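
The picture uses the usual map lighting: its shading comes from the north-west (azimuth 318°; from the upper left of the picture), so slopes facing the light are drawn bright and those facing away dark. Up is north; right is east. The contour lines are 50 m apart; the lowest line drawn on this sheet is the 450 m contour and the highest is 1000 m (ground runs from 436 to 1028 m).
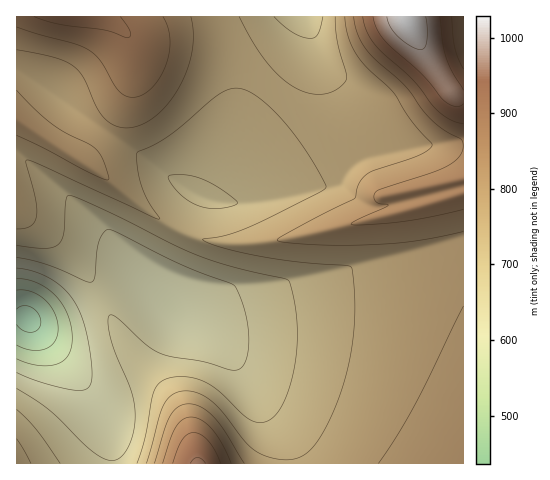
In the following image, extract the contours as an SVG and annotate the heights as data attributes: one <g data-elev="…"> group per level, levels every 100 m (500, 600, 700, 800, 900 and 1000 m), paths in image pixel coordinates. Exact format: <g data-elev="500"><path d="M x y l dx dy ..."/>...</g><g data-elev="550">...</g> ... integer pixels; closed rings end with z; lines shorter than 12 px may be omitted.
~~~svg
<g data-elev="500"><path d="M17 290l14 1 14 8 10 14 3 15-3 13-4 5-5 3-14 1-15-5"/></g><g data-elev="600"><path d="M17 268l16 3 16 7 13 9 11 12 7 14 6 17 5 27 1 20-1 7-3 4-11 2-32-7-28-11"/></g><g data-elev="700"><path d="M60 463l-24-33-19-21"/><path d="M17 245l29 3 7-1 6-3 3-5 2-7 2-33 2-3 2-1 39 17 88 43 31 10 56 13 5 3 7 34 1 36-8 37-6 15-6 11-11 8-11 0-11-6-24-24-14-10-19-5-11 0-9 2-8 4-5 9-9 46-8 25"/><path d="M207 208l-12-4-12-7-10-11-5-10 4-1 11 0 18 4 19 9 17 14-1 2-9 3z"/><path d="M323 17l-5 17-3 3-4 1-9-1-9-4-19-16"/></g><g data-elev="800"><path d="M244 463l-19-31-10-14-13-10-13-4-10 3-9 9-5 13-11 34"/><path d="M463 306l-49 100-18 31-18 26"/><path d="M17 135l28 14 47 25 13 6 4-1-6-19-7-11-43-24-17-14-19-21"/><path d="M17 50l36 7 18 8 12 12 13 29 8 12 13 8 8 2 8-1 13-5 13-9 12-13 10-16 7-17 4-18 1-16-2-16"/><path d="M345 17l3 21 10 18 10 12 25 24 16 26 22 25 1 3-5 5-9 5-49 17-9 9-6 17-55 28-19 10-3 4 11 2 32 2 56-1 42-3 45-10"/></g><g data-elev="900"><path d="M221 463l-6-12-6-10-8-6-7-2-6 1-6 6-9 23"/><path d="M463 69l-8-22-3-30"/><path d="M34 17l27 8 45 5 23 8 2-3-1-4-10-14"/><path d="M363 17l5 17 10 14 35 32 26 32 13 8 11 4"/></g><g data-elev="1000"><path d="M387 17l3 9 8 10 12 10 10 4 5-3 2-6 0-13-1-11"/></g>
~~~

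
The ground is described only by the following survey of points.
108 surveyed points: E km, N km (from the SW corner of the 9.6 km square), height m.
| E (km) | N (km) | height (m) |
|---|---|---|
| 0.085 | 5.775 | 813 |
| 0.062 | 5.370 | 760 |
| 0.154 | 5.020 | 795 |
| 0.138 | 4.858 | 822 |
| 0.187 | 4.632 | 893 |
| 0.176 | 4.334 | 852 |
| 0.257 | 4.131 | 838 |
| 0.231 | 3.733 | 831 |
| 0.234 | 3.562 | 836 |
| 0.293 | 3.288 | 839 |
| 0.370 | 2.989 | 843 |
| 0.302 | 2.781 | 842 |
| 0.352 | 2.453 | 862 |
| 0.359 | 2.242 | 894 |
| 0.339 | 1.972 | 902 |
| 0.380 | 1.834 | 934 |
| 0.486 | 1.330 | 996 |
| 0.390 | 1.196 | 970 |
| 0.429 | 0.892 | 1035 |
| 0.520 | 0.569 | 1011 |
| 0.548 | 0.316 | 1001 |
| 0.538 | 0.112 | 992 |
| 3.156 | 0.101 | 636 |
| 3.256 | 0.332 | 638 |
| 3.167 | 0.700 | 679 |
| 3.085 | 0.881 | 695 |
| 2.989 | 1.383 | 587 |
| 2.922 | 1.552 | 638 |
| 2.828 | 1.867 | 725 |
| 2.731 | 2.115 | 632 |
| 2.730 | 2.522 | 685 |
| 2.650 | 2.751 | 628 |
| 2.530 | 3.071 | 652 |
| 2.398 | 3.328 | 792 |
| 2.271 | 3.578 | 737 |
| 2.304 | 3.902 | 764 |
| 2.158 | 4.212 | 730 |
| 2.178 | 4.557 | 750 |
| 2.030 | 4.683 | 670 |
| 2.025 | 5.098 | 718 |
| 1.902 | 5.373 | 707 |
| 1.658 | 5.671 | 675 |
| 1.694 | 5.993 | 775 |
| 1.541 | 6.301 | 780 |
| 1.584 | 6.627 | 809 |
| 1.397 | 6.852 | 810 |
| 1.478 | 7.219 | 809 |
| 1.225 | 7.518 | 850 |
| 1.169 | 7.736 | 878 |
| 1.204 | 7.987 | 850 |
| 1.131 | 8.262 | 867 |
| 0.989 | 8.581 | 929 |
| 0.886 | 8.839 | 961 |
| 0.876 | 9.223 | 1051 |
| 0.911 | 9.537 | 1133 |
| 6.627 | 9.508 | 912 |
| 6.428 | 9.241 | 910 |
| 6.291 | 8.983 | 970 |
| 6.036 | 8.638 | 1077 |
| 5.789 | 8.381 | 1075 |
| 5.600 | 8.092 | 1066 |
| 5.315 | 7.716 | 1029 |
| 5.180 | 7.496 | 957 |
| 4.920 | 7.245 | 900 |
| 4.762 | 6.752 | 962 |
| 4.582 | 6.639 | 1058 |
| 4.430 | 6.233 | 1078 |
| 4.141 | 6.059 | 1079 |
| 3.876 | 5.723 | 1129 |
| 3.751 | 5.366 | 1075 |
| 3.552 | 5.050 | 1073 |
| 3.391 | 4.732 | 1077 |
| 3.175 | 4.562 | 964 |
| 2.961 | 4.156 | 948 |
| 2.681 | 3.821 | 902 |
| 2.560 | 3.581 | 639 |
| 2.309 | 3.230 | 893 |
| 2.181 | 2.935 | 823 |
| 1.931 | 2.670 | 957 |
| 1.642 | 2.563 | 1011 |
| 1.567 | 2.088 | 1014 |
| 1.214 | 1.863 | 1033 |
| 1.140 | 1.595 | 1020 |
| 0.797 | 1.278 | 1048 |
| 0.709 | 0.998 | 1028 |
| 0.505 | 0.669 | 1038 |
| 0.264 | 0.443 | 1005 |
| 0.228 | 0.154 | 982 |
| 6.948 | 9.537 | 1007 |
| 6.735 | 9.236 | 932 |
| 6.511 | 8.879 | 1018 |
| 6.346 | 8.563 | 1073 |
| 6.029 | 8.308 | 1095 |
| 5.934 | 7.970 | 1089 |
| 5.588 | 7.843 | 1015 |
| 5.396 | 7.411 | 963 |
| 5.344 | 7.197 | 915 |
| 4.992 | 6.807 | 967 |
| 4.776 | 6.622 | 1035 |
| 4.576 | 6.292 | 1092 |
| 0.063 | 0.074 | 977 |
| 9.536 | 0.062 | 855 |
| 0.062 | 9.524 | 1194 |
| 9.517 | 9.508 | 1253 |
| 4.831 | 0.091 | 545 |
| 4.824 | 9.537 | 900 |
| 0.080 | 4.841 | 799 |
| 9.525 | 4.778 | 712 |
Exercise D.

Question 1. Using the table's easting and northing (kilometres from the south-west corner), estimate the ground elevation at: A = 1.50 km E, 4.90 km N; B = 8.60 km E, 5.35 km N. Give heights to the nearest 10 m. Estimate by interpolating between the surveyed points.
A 710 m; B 720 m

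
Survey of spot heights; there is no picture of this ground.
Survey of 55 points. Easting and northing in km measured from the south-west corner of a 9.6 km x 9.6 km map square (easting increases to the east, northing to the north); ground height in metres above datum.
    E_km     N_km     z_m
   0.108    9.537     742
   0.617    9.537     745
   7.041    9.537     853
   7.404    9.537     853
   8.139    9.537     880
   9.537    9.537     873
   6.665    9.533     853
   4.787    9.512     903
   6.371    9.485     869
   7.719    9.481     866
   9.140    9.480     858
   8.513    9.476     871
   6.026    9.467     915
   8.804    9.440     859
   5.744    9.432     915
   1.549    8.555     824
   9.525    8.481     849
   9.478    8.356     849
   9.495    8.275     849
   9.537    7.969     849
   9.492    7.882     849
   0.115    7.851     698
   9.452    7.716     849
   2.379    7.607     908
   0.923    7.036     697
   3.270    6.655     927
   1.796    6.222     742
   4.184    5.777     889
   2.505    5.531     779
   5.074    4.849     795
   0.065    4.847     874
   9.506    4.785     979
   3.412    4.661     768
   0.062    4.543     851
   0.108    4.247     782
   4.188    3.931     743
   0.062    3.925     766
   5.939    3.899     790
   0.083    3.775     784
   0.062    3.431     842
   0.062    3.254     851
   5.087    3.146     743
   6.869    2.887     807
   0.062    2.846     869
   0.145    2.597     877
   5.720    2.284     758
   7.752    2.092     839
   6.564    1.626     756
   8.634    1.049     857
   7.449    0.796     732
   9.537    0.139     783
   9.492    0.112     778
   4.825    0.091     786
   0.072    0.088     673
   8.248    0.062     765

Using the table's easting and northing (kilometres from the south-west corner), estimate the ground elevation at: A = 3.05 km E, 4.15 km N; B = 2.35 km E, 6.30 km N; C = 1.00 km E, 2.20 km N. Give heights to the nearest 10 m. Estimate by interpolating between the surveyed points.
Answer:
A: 760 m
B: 820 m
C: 880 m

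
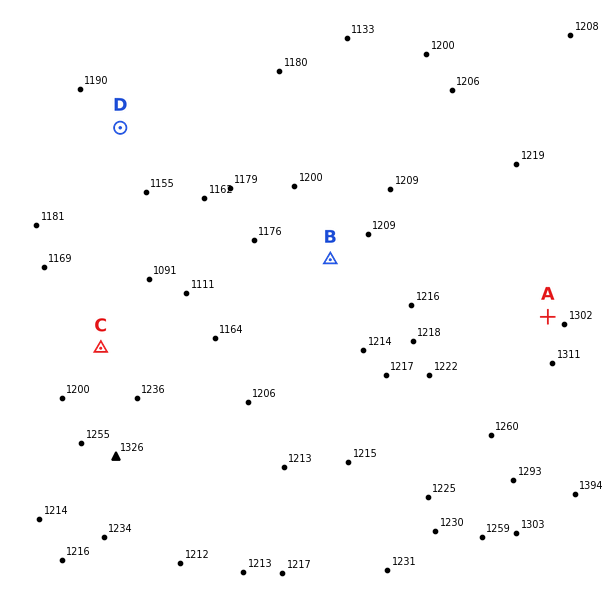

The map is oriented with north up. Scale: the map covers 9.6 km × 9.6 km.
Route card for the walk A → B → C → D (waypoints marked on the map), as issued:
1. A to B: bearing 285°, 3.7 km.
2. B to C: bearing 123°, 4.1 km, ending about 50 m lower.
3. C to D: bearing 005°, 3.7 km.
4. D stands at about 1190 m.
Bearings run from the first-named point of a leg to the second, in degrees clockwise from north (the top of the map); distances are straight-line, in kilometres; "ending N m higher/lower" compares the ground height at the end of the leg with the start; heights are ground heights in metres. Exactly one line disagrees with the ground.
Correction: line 2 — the bearing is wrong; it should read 249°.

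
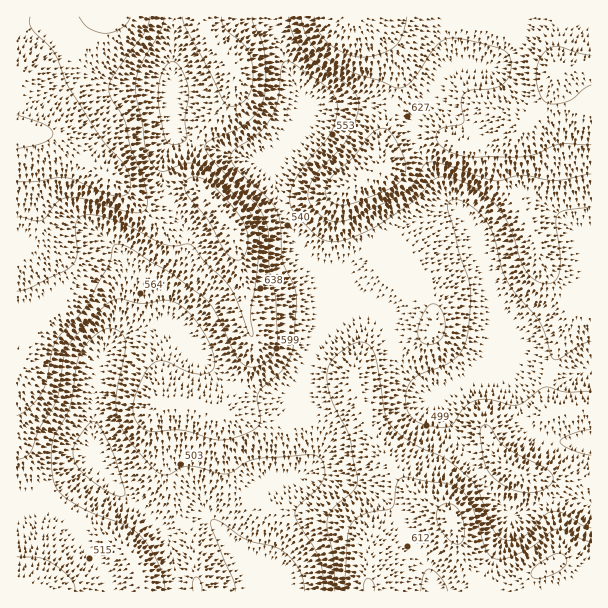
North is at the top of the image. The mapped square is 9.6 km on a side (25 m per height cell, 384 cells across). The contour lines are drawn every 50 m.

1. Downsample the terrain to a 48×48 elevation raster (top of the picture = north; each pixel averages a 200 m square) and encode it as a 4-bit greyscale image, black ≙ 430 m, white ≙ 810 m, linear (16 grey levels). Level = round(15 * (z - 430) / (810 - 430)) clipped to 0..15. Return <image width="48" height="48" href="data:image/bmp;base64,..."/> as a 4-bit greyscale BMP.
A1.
<image width="48" height="48" href="data:image/bmp;base64,Qk32BAAAAAAAAHYAAAAoAAAAMAAAADAAAAABAAQAAAAAAIAEAAATCwAAEwsAABAAAAAAAAAAAAAAABEREQAiIiIAMzMzAERERABVVVUAZmZmAHd3dwCIiIgAmZmZAKqqqgC7u7sAzMzMAN3d3QDu7u4A////AGZlVEREVDIzIRAAARNXiYh3d3eIiImIiGZVVEREVCIzIRAAARNXiYh3d3iHiJmZiFVURDRFQyIiEQAAESNXiIh3d4iHd4mZiEREQzREQhIiERERESNXiId3eIh2ZniIiEREMzREMhEhERERIjRXeId3iJh2VVZ4djMzMzMzIREREREiIzRWd3d3iZh1Q0VmZTMzMzIhERIRERIiIzRWZ3d4iZhkM0RVQzMzMiERESIhEiIiIzRFZmd4iIdUNEREQzMzIhEREiIiIiIiIjNEVmd3d3ZURVVUQzMyIRARIjMiIyIiIiM0Vmd3ZmVFVmVUREQyEQASIzMzMzIiIiM0VmZmZVRFZlVEM1QyEAASMzM0REMzMzM0VmZlVURFVUQzM2VCEQEjREREVURERDNEVmZURERVVDMzM2VDIREkVVVVVVVURERFVlVDMzRVQzMzM2ZUIRE0VmVmZlVURERFVlQzIjNEQzMzM3dkMhI0VmZmZlVURERVZlQyIiMzMzMzM4dlMhI0VmZmVVVURERWZlQyIiIiIjMzM4h1MhI0VVVVVVVVRERWZVQyIiIiIiMyIph1QiIkRVVVVWZlVERWZUQzMyIiIiIyIph2QiIjRVVEVnh2VERVZUREQzIiIiIzIoiGUyIjREREVoiHZERFVUREVEMiIiIzM4iHZDIzRERFV4mHZERERERFVUMiIiIzQ4iIdkM0RERFZ4mHZURERERFVUMiIiM0RIiIh1RERERWeJmHZURERERFVUMiIjNERIiIiGVVVVVneJmHZURERERFVEMiIzRERJmIiHZVZmZ3iJmHVEREREREREMiI0RURKmZiHdmZmeImamGVERERERURDMiNFVVRKqZmIdmZ3iJmqqGVEREREVURDMiNFZVRKqqmId3eIiZq7qGREREREVEQzMiNGZVRKqqmId3iZmZq7qGREVVVEREQzIjNWZVRKqqmIiJmpmavLqGRFZmVVREQzIjRWZVRLu6mZmqqqmrvLl1VWeIdlVEMzIzVmZVVbu7qrvMuqqry5dlVXiZmHZUQzM0VmZVVczMvM3duqq8uXZURXiaqZh1QzRWZmZmZt3d3e7tuZq7l2RERWiaqqqHVVZnd3d3du7t3u7cqYmZdlRERFeJqqqXZniIiIiId+7u7t3LmHeHZURERFV4mqmHeJmZmZmIiP/+7t3LmHd3ZlVEREVniZmIiZmZmqmZmf/+7dy6l3d3d3ZURERWeJiIiZmZqqqqqv/u7cy6l3Z4iIdlRERWeIiIiJmZqqqqqu7u3cu6h2Z4iZh1RERWd4iIiImZqqu7u+7t3Muph2Z4iZl1RERWeIiIiImZmqu7u+7tzLuph2Z4mal1REVniJmYiIiImau7u+7dzMu6h3d4mql1VVaJmZqZiIiIiau7u+7dzMy6mHeJmql2VXiau6qpmIiIiaq7u93czMzLqHeJqZh2V4q7u7uqmYiJmZq7qt3Mzd3MuYiZmYdmZ5vMzMuqmZmZmZqqqt3M3d3cypiamIdmaKvMzMu6mZmZmZmqqg=="/>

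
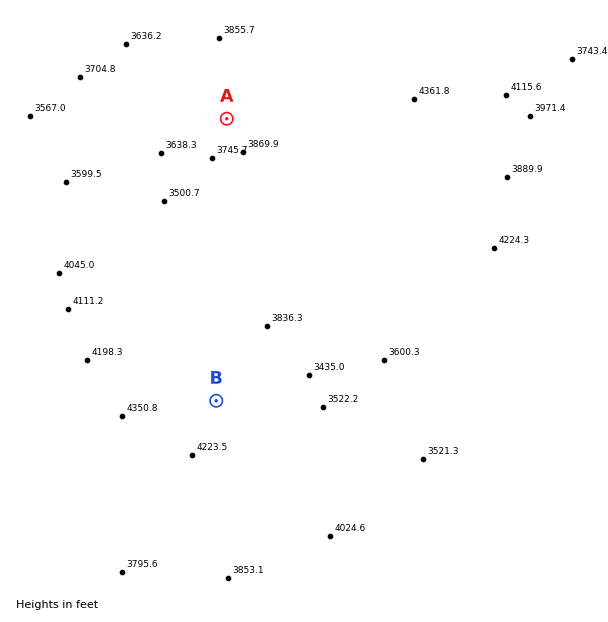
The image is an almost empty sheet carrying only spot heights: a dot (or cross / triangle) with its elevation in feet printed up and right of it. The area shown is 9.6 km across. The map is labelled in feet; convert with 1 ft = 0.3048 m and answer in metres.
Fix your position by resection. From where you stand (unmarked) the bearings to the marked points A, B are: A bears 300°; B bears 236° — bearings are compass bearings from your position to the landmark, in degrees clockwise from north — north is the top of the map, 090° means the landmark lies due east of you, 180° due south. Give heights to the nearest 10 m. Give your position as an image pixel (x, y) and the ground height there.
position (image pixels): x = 446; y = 246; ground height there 1270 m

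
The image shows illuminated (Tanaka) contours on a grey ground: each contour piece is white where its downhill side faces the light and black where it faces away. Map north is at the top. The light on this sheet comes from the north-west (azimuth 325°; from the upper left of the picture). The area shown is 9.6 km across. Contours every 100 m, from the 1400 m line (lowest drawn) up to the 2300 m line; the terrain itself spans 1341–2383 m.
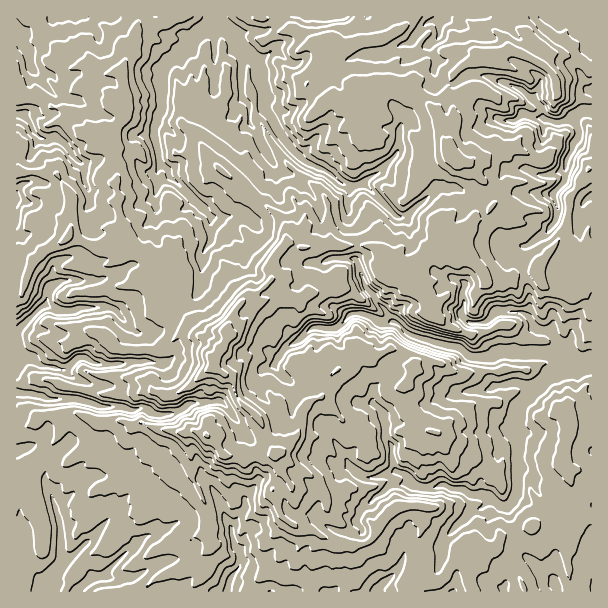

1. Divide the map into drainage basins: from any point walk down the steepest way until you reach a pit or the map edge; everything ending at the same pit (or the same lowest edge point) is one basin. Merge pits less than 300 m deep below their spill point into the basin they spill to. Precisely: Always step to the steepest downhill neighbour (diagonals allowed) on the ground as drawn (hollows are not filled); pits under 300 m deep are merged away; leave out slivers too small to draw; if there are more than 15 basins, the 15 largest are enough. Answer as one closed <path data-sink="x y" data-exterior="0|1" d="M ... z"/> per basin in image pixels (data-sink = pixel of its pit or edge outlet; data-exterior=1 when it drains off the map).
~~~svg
<path data-sink="581 365" data-exterior="0" d="M71 236l-26 14-13 11-10 33-6 2 1 296 575-1-1-335-3 2-5 12 1 15-11 11-30-10-6-14-16 0-12 11-20 0-3-2-5-12-11-11-26-12-15 4-18 16-12 4-21-20-9-4-40-2-8 3-22 0-12-5-15 18-1 21-10 9-15 8-11 13-7 16 0 11-7 11-17-11-5-5-1-6-20-19 2-36-6-6-27-14-12-2-6-6-7 3-23 1z"/><path data-sink="215 17" data-exterior="1" d="M407 16l-390 0-1 278 6 0 10-33 13-11 17-8 6-6 31 12 23-1 7-3 6 6 12 2 23 12 10 8-2 36 20 19 1 6 5 5 17 11 7-11 0-11 7-16 11-13 15-8 10-9 1-21 15-18 12 5 22 0 8-3 40 2 9 4 21 20 12-4 18-16 8-3 7-1 11 4 7-19 11-13 10-1 11-13 2-6-4-9-24-26-17-7-11-25-2-17-15-14-12-8-3-7-4-1-21-2-18 6-3 2 0 6-6 10-9-2-6-4-11 0-7 3-16-17 0-3 20-28 36-13 23-4 13-7 7-7z"/><path data-sink="585 111" data-exterior="0" d="M591 16l-183 0-2 8-7 7-13 7-23 4-36 13-20 28 0 3 16 17 7-3 11 0 6 4 9 2 4-4 5-14 18-6 13 0 12 3 2 7 13 8 15 14 2 17 11 25 17 7 24 26 4 9-2 6-11 13-10 1-11 13-6 18 14 9 11 11 5 13 14 2 9-1 12-11 17 0 3-9 18-23 7-15 4-28 7-8 9-16 6-5z"/>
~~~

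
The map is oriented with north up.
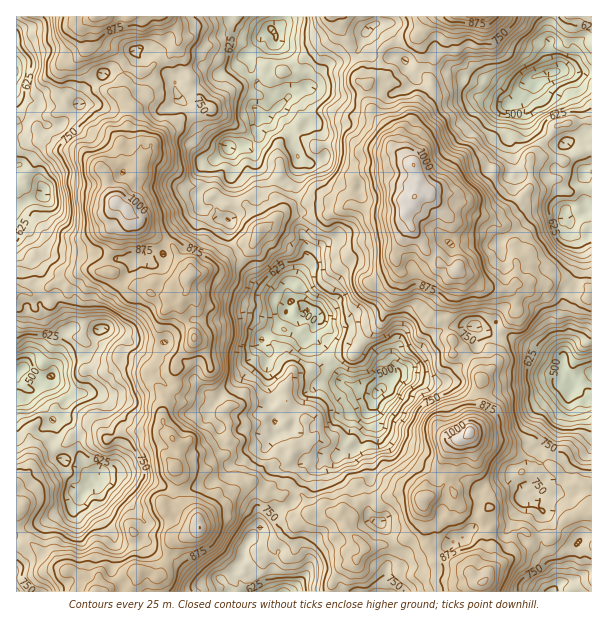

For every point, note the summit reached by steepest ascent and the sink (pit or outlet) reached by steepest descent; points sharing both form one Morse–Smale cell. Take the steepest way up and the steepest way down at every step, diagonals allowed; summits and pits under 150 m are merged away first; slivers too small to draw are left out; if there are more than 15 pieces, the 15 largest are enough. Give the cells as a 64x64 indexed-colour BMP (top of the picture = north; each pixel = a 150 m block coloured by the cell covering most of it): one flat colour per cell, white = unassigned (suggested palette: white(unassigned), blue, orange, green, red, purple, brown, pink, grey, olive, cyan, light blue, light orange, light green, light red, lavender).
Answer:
<image width="64" height="64" href="data:image/bmp;base64,Qk12CAAAAAAAAHYAAAAoAAAAQAAAAEAAAAABAAQAAAAAAAAIAAATCwAAEwsAABAAAAAAAAAA////ALR3HwAOf/8ALKAsACgn1gC9Z5QAS1aMAMJ34wB/f38AIr28AM++FwDox64AeLv/AIrfmACWmP8A1bDFAAAAAAARAAAAAAAAAP//////9EREREREREREAAAAAAAAAAAAABERAAAAAAAA///////0REREREREREQAAAAAAAAAAAAREREREQAAAAD///////9EREREREREREAAAAAAAAAAEREREREREAAAAA////////9ERERERERERAAAAAAAAAEREREREREQAAAAD////////0RERERERERERAAAAAABERERERERERAAAAAA////////REREREREREREQAAAAAERERERERERERAAAAD///////RERERERERERERERAAAEREREREREREREQAAAA//////9EREREREREREREREQAARERERERERERERYAAAAP////80REREREREREREREREABEREREREREREWZmAAAAAP8zMzNEREREREREREREREREERERERERERERZmZgAAAADzMzMzM0RENEREREREREREQRERERERERERFmZmZgBmZjMzMzMzMzMzRERERERERESREREREREREREWZmZmZmZmYzMzMzMzMzM0REREREREmZEREREd0RERERZmZmZmZmZmMzMzMzMzMzREREREREmZkRERHd3dERERHMzGZmZmYzMzMzMzMzMzNERERERJmZmRER3d3d0REREczMxmZmZjMzMzMzMzMzM0REREmZmZmZERHd3d3RERERzMzGZmZjMzMzMzMzMzMzRERJmZmZmZkREd3d3dERERzMzMxmZmMzMzMzMzMzMzMzSZmZmZmZmRER3d3dERERzMzMzGZmYzMzMzMzMzMzMzM5mZmZmZmZERHd3d0RERHMzMzGZmZjMzMzMzMzMzMzMzmZmZmZmZkRHd3d3REREczMzMZmZjMzMzMzMzMzMzMzM5mZmZmZmRHd3d3RERERHMzMxmZmMzMzMzMzMzMzMzMzmZmZmZmZHd3d3REREREczMxmZmYzMzMzMzMzMzMzMzOZmZmZmZnd3d3dERERERHMzGZmZjMzMzMzMzMzMzMzM5mZmZmZmd3d3d0REREREczMZmZmMzMzMzMzNzMzMzMwCZmZmZmZ3d3d3RERERERzMZmZmYzMzMzMzM3dzMzMzAJmZmZmZnd3d3dEREREczMxmZmZjMzMzMzM3d3MzMzAAmZmZAJmd3d3d3RERERzMzGZmZmMzMzMzM3d3dzMwAAAJmQAAmZ3d3d3dERERHMzGZmZmYzMzMzN3d3d3czAAACAAAACZnd3d0REREREczGZmZmZmMzM3d3d3d3d3cgAiIAAAAJmd3d3RERERERzMZmZmZmZjMzd3d3d3d3ciIiIiAAAAmZ3d3REREREREcZmZmZmZmM3d3d3d3d3dyIiIiIgAACZnd0RERERERERxmZmZmZmZnd3d3d3d3d3ciIiIiAAAJmdCBEREREREczMZmZmZmZnd3d3d3d3d3dyIiIiAAAAKqAIiBEREczMzMxmZmZmZmZ3d3d3d3d3d3IiIiIiIiIqoAiIiBERzMzMzLtmZmZmZmd3d3d3d3d3dyIiIiIiIiKgCIiIiIzMzMzLu7tmZmZmZ3d3d3dyInciIiIiIiIiIqAAiIiIjMzMzMu7uwBmZmZnd3d3d3IiIiIiIiIiIiIioACIiIiIzMzMu7u7uwZmZmd3d3d3dyIiIiIiIiIiIiKgCIiIiIjMzMu7u7u7u2ZmZ3d3d3d3IiIiIiIiIiIiKqCIiIiIiIzLu7u7u7u7tmZnd3d3d3dyIiIiIiIiIiIqqIiIiIiIjLu7u7u7W7u7Zmd3d3d3dyIiIiIiIiIiIqqoiIiIiIiLu7u7u1VVu7u7sAAHdyIiIiIiIiIiIiIiqqCIiIiIiLu7u7u1VVVbu7sAAAAiIiIiIiIiIiIiIqqqoACIiIiAC7u7u7VVVVW7uwAAACIiIiIiIiIiIiqqqqqgAIiIiIAAu7u7u1VVVbu7AAAAAiIiIiIiIiIiKqqqqqAIiIiIgAC7u7u7VVVVtVUAAAAAIiIiIiIiIiKqqqqqqIiIiIiIAAu7u7u1VVVVVQAAAAAAACIiIiIiIqqqqqqoiIiIiIiAC7u7u7tVVVVVVVAAAAAAIiIiIiIiqqqqqqiIiIiIiIAAu7u7u1VVVVVVUAAAAAIiIiIiIiKqqqqqqIiIiIiIgAALu7tVVVVVVVVQAAAAAiIiIiIiKqqqqqqoiIiIiIiAAAC7tVVVVVVVVVAAAAAiIiIiIiIiqqqqqqCIAAiIiIgAAAu1VVVVVVVQAAAAAiIiIiIiIiKqqqqqqIAAAIiIiAAAAABVVVVVVVAAAAAiIiIiIiIiIqqqqqqogAAAiIiAAAAAAFVVVVVVAAAAACIiIiIiIi7uqqqqqqAAAACIiIAAAAAFVVVVVVUABVVVAgIiIiIi7u7qqqqqoAAAAAiIgAAAAFVVVVVVVVVVVVUAAAIAAADu7u6qqqqgAAAAAAiAAAAAVVVVVVVVVVVVVVAAAAAA7u7u7uqqqqAAAAAAAAAAAAAAAAVVVVVVVVVVUADu7u7u7u7u7uqqoAAAAAAAAAAAAAAAAFVVVVVVVVVQDu7u7u7u7u7uqqqgAAAAAAAAAAAAAAAABVVVVVVVUADu7u7u7u7u7u6qqqAAAAAAAAAAAAAAAAAAVVVVVVVVAAAO7u7u7u7u7qqqoAAAAAAAAAAAAAAAAFVVVVVVVVUAAADu7u7u7u7uqqqgAAAAAAAAAAAAAAAFVVVVVVVVVVAAAA7u7u7u7u6qqq"/>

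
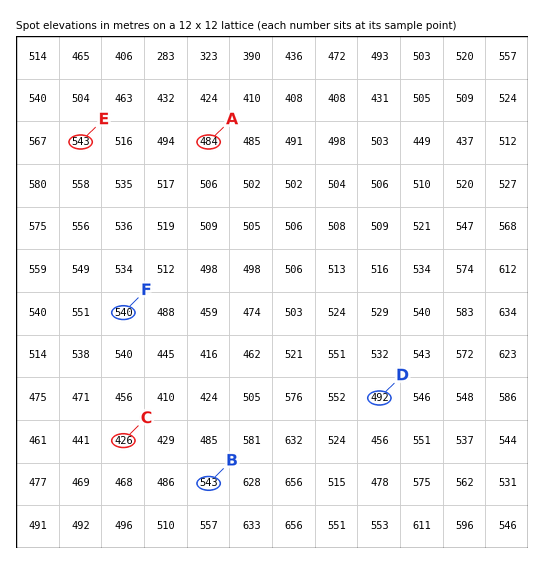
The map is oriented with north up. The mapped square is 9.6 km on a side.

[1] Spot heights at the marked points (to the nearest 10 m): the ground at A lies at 480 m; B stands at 540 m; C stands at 430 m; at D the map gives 490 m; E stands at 540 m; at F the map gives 540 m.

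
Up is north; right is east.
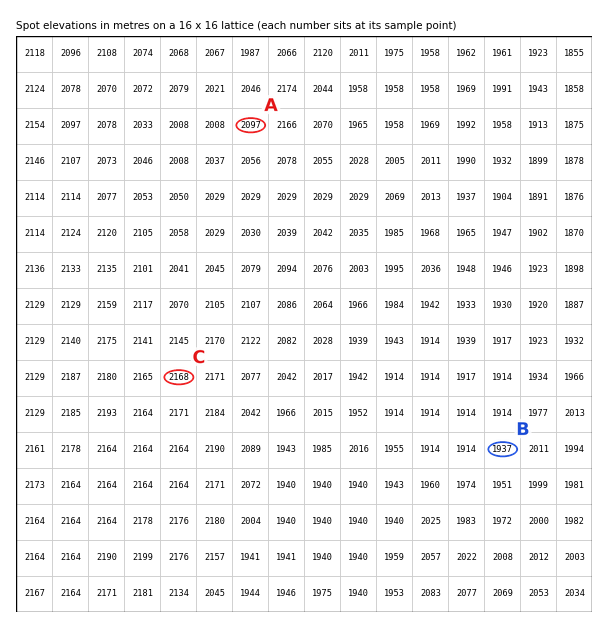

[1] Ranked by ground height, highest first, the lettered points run C A B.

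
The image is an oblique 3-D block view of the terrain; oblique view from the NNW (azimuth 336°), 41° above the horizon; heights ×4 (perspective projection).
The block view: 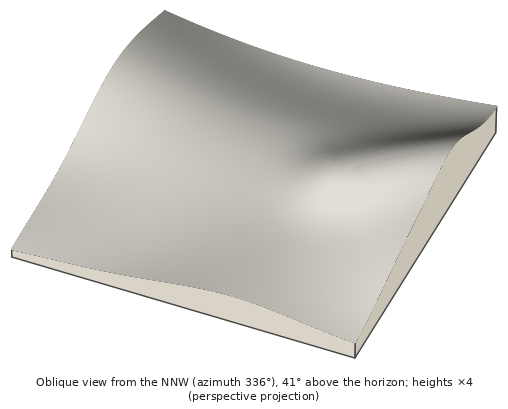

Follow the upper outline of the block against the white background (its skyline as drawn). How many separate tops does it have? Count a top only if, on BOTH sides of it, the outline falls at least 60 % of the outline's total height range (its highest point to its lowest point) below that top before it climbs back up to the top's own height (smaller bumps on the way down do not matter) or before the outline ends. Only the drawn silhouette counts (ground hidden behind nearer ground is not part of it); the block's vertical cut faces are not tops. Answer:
0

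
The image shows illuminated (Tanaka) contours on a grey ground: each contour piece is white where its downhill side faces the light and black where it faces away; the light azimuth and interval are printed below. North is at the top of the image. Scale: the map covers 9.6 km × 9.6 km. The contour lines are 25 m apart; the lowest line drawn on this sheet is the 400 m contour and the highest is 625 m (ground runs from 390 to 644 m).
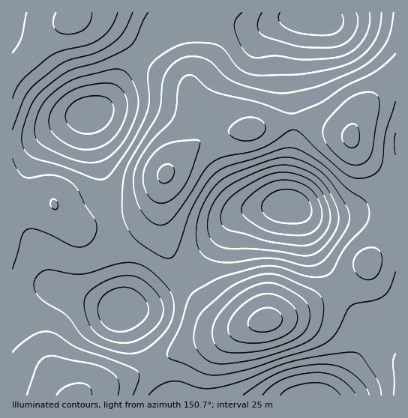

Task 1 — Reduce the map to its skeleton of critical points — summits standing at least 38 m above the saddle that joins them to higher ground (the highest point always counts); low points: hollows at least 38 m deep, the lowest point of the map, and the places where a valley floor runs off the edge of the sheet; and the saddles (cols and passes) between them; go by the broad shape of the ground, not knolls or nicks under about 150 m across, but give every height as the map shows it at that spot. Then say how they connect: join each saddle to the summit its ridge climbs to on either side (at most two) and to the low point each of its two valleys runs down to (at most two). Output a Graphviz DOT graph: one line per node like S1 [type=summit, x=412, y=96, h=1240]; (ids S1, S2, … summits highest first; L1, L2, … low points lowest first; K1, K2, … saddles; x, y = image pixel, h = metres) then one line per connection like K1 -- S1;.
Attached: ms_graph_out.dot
graph terrain {
  S1 [type=summit, x=290, y=205, h=644];
  S2 [type=summit, x=90, y=113, h=618];
  S3 [type=summit, x=316, y=16, h=618];
  S4 [type=summit, x=316, y=395, h=616];
  S5 [type=summit, x=120, y=309, h=599];
  L1 [type=low, x=266, y=320, h=390];
  L2 [type=low, x=350, y=137, h=421];
  L3 [type=low, x=166, y=173, h=421];
  L4 [type=low, x=72, y=20, h=443];
  L5 [type=low, x=74, y=395, h=444];
  K1 [type=saddle, x=142, y=53, h=533];
  K2 [type=saddle, x=20, y=311, h=516];
  K3 [type=saddle, x=184, y=277, h=507];
  K4 [type=saddle, x=152, y=365, h=506];
  K5 [type=saddle, x=110, y=222, h=505];
  K6 [type=saddle, x=338, y=286, h=491];
  K7 [type=saddle, x=294, y=121, h=472];
  K1 -- S3;
  K1 -- S2;
  K1 -- L3;
  K1 -- L4;
  K2 -- S5;
  K2 -- L1;
  K2 -- L5;
  K3 -- S1;
  K3 -- S5;
  K3 -- L1;
  K3 -- L3;
  K4 -- S4;
  K4 -- S5;
  K4 -- L1;
  K4 -- L5;
  K5 -- S2;
  K5 -- S5;
  K5 -- L1;
  K5 -- L3;
  K6 -- S1;
  K6 -- S4;
  K6 -- L1;
  K6 -- L2;
  K7 -- S1;
  K7 -- S3;
  K7 -- L2;
  K7 -- L3;
}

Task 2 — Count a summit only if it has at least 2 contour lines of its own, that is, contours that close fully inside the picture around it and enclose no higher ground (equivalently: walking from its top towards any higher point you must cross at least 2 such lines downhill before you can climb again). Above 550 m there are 3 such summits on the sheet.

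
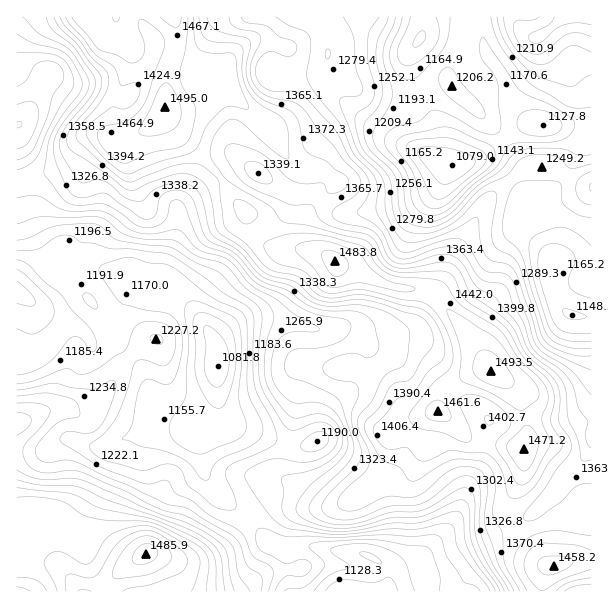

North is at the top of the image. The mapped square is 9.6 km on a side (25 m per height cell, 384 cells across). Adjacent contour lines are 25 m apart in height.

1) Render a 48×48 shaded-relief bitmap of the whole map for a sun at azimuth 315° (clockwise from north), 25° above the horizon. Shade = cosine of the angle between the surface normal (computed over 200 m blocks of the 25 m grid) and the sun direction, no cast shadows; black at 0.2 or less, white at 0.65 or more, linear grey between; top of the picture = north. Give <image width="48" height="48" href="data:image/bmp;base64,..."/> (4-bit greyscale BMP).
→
<image width="48" height="48" href="data:image/bmp;base64,Qk32BAAAAAAAAHYAAAAoAAAAMAAAADAAAAABAAQAAAAAAIAEAAATCwAAEwsAABAAAAAAAAAAAAAAABEREQAiIiIAMzMzAERERABVVVUAZmZmAHd3dwCIiIgAmZmZAKqqqgC7u7sAzMzMAN3d3QDu7u4A////AFaJqphUREVURGdDRCI0VniYmYd4mZcwAWaJmqqFREVUNFd1ZkNFZniIiYiImZhjIniJiau4ZEVVQ0eIiHZmd3eIiIiZqqmHZoiZiJvLl2d3ZVV4d2VERVZmeZmaq7upmHeIiJrNypmZiHZmVDEAACNEWJupmbupmXd3iJq826qZmYdmZDIQAAEiJYvKiJqpiIh3eJqru7qYmYh4iHdkIAEhElrLhniZiKqZiJmpqZmYiIiImruoZDMyETjMlkaJmKu7qZmpmYeIiIiImrzLl2ZUMjabpzNomZq8upmpqpd4mZmImrzcuXd1QzV5qEJGmXirqZmZmqiJq7qpmr3dynd2QzNYmFIkeVaJmHiYiZmJq7u6mKzdunZ3ZERXmGMzRkNWdlV4iIiJmru6hnnMuYZndlVoqoVVREM0VUNXd3Z4iZqpdEabu5d3ZmZ4q5ZWZXZUVmRGd2ZniJmZdUV6zLmYdmZniHVFZqmHd3ZFZ2ZniZmYdlV5vMurl2Zmd2QzVsypmIdUZ2ZnmrqYdmZ4m7u7uWVVZmVDVszKmqlkVmVWi8uph3d3ibu7uodmZ3ZlZqu6maqGVlRFe8zKiIiHeaqru6mHd3iIiImqmJqXZlM0aszLmZmYiJmqq7qYdmeZqoiZmImZh1M1abzLqZqqmImZqqmYZUaKu4iZmIiJqXQ1eKzLqYmamIiJmZmIdTNpq4mZiHeJqoZFZ5q6mGZnh3dniZiIdjNXiZmZh3d4mYdVVmiYdlMiRVVFeIiIdkNGd5iIiHd4iIdmZmZmZlMQE0RFd3eIdTRXdod3iId4d3d3d3ZDRnZCNGiIiGaJhTR4h3d3d3d3d3dmZ4dkRXh1VorMuXZ5ljR5mWeHZmZWZmZlRnh2ZniHdmne24Zol0RomUVndmZEREZlRGiIiZqphle97Jdnh1RXiERFZndUMjaIZWeJqqu7qFac3bhlZ2VWd1VERFZ2Q0aamHd4mpmqqGaK3+plV3ZWZ2ZUMjVmVEeaqYd3iYdnd1Rovv2VRoh3ZmZ3UzVlVEaJqpiIiIdURENGnP/HRXiIh2Z4dkVkMzRomZmZh3dlRDM1eu/7dVeJmZiIh2ZUMiNXiHiIdmd3ZVRFaL7/uGVoq7uph3ZkMyNGd2Z3d3d3d3ZWZ4re65h3m83Kh3dlVEM1ZmZnZ4h2ZnZVZmaKzMupic3tqImHZVRERmd2ZndlRVVDRVVWirzLmKzv7LqphlVERWd3ZmdlREVDRFZlZ4mrqYrO/9qruWVVRGeIdndlQ0VlVWZmVmZ3d2is7+uay3ZmVVeJmHd2QzV3d3d2ZmVmZlebzeyIu5Z3dlaKqHd3ZEV3h3d3Z2ZnZlaKu7uXipZ4hkRpmHd3ZUaJmHd3d3Znd1VomYiHeZZ4hzJXdmeHZUabqXd3iHZWZlRGiHZ2aIZomEE2dVaHZDSLy4d4iGVFZmVFaIdmZ4ZXmoRGdlZ3VCJZu5d4mHU0Vnd2Z4d2d3ZGial3iHZ3ZCE2m6d5qphURXiIdnh2eHQ0eJqYiYd3ZTElipd5qaqVRQ=="/>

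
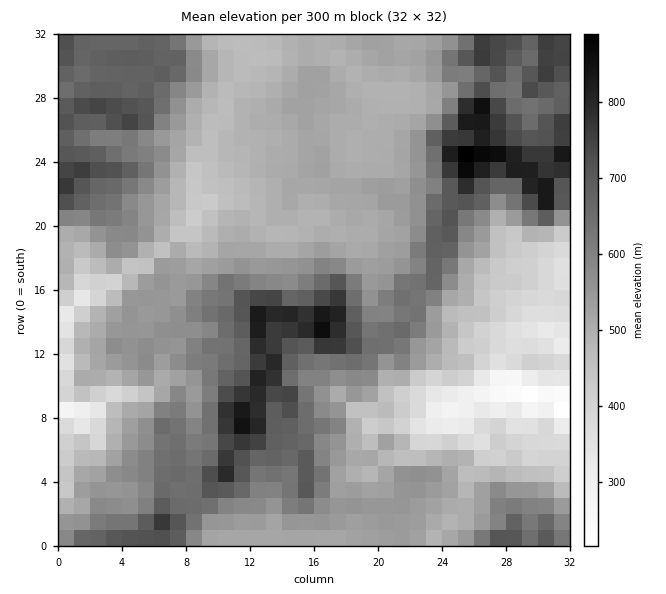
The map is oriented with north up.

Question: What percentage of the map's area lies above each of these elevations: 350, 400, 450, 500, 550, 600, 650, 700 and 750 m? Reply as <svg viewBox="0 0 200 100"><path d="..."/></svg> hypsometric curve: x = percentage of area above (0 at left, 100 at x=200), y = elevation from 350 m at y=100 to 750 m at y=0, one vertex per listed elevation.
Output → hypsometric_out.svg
<svg viewBox="0 0 200 100"><path d="M191 100l-9-12-11-13-30-13-47-12-25-12-20-13-21-13-14-12"/></svg>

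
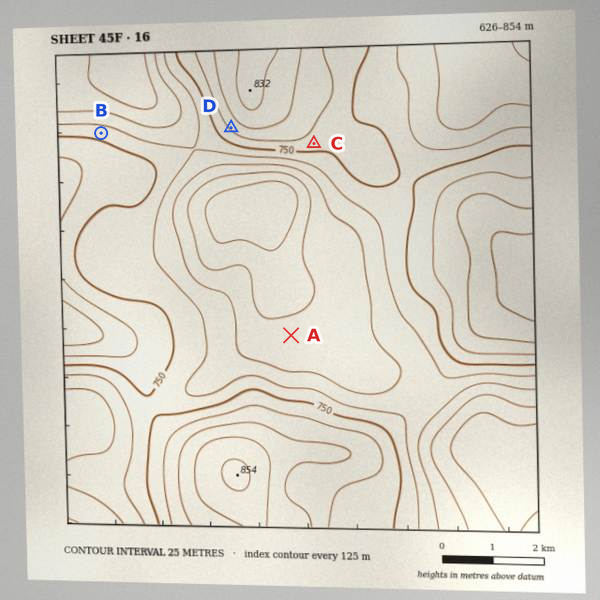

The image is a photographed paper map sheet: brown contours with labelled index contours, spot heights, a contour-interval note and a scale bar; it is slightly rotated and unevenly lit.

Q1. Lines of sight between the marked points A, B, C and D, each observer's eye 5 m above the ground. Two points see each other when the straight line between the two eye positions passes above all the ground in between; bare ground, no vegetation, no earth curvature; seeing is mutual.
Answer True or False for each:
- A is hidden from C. False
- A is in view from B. False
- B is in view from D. True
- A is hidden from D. False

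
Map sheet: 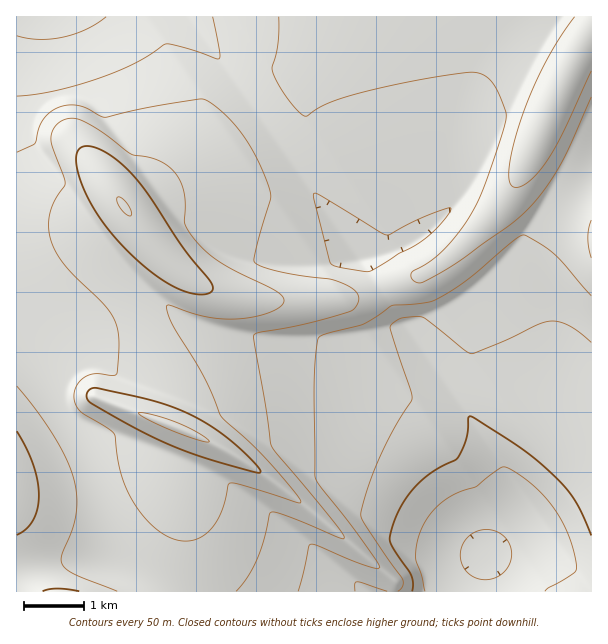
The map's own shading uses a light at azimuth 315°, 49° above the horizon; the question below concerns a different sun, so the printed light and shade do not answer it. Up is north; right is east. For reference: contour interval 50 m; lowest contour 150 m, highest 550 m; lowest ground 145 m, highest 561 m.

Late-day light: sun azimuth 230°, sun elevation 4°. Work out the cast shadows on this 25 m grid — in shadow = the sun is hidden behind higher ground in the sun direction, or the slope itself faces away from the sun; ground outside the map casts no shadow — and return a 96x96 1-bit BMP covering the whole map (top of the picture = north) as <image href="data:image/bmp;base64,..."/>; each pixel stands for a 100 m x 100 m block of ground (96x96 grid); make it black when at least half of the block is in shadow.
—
<image width="96" height="96" href="data:image/bmp;base64,Qk2+BAAAAAAAAD4AAAAoAAAAYAAAAGAAAAABAAEAAAAAAIAEAAATCwAAEwsAAAIAAAAAAAAA////AAAAAAAH//gAAAAAAP+AAAAH//gAAAAAAP+AAAAH//AAAAAAAf+AAAAD//AAAAAAB/+AAAAB//AAAAAAD/+AAAAAf+AAAAAAH//AAAAAH+AAAAAAP//gAAAAA8AAAAAAf//wAAAAAAAAAAAB///wAAAAAAAAAAAD///4AAAAAAAAAAAH///8AAAAAAAAAAAP///+AAAAAAAAAAAf///+AAAAAAAAAAB////+AAAAAAAAAAD/////AAAAAAAAAAH/////AAAOAAAAAAP////+AAAfAAAAAA/////8AAA/gAAAAB/////wAAB/gAAAAD/////AAAB/wAAAAP////+AAAD/wAAAAf////4AAAD/wAAAB/////gAAAD/wAAAH/////AAAAD/4AAAf////+AAAAD/4AAB/////8AAAAD/4AAH/////4AAAAD/4AAf/////4AAAAD/wAB//////wAAAAD/wAP//////wAAAAD/gB///////gAAAAD/gH///////gAAAAD/g////////gAAAAD/B////////AAAAAD+D////////AAAAAD4D////////AAAAADAD///////+AAAAAAAAf//////+AAAAAAAAD//////+AAAAAAAAAAD////8AAAAAAAAAAAf///8AAAAAAAAAAAH///4AAAAAAAAAAAB///wAAAAAAAAAAAAD//gAAAAAAAAAAAAAAAAAAAAAAAAAAAAAAAAAAAAAAAAAAAAAAAAAAAAAAAAAAAAAAAAAAAAAAAAAAAAAAAAAAAAAAAAAAAAAABwAAAAAAAAAAAB//n8AAAAAAAAAAAf///8AAAAAAAAAAB////+AAAAAAAAAAD////+AAAAAAAAAAP/////AAAAAAAAAAf/////AAAAAAAAAA//////gAAAAAAAAB//////AAAAAAAAAD/////4AAAAAAAAAH/////wAAAAAAAAAH/////AAAAAAAAAAP///n+AAAAAAAAAAf//+P4AAAAAAAAAA///8fwAAAAAAAAAB///w+AAAAAAAAAAB///g+AAAAAAAAAAD///B+AAAAAAAAAAH//+D8AAAAAAAAAAH//+D8AAAAAAAAAAP//8H4AAAAAAEAAAf//8P4AAAAAAEAAA///4fwAAAAAAGAAA///4fgAAAAAAHAAB///4/gAAAAAADgAD///x/AAAAAAADgAH///z+AAAAAAADwAP///z+AAAAAAAB4Af///n8AAAAAAAB8Af///v4AAAAAAAB8A////P4AAAAAAAB8B////fwAAAAAAAA8D///+/gAAAAAAAA8B///8/gAAAAAAAAcAf//5/AAAAAAAAAcAH//j+AAAAAAAAAcAB//D8AAAAAAAAAMAAf8D4AAAAAAAAAEAAH4AAAAAAAAAAAEAAAAAAAAAAAAAAAAAAAAAAAAAAAAAAAAAAAAAAAAAAAAAAAAAAAAAAAAAAAAAAAAAAAAAAAAAAAAAAAAAAAAAAAAAAAAAAAAAAAAAAAAAAAAAAAAAAAAAAAAAAAAAAAA="/>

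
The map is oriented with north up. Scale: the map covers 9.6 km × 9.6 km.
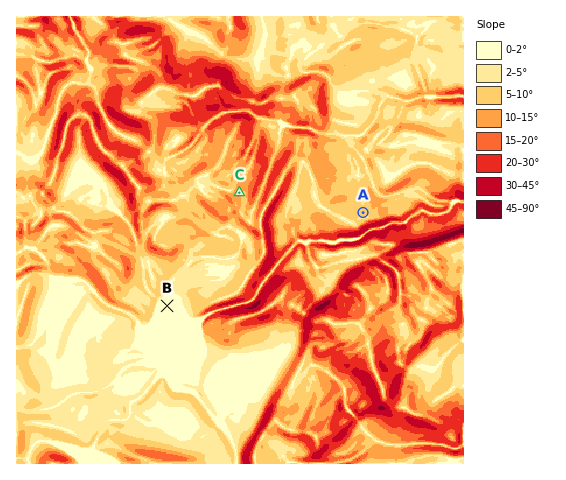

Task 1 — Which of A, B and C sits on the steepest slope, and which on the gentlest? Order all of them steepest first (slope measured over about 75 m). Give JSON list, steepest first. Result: ["C", "A", "B"]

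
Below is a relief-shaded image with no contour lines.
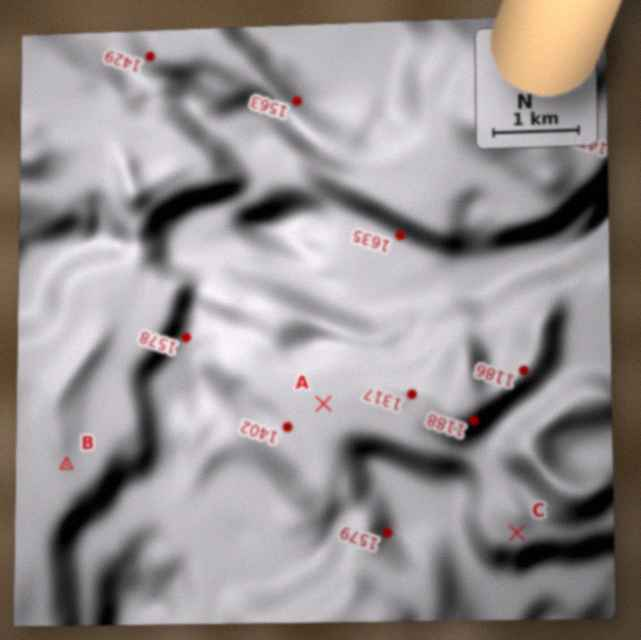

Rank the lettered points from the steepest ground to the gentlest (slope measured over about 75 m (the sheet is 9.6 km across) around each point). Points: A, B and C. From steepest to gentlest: C B A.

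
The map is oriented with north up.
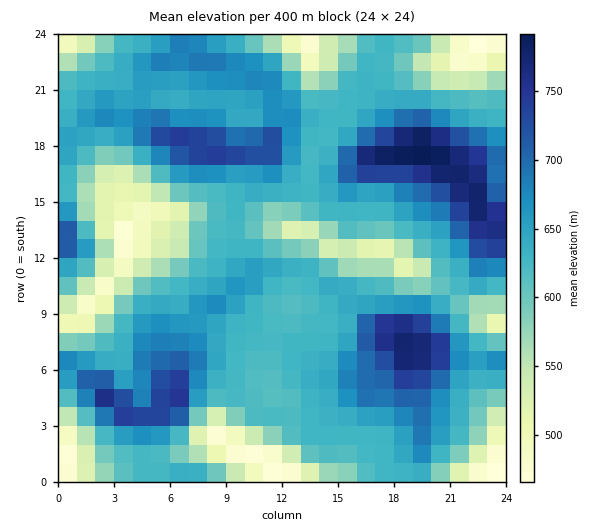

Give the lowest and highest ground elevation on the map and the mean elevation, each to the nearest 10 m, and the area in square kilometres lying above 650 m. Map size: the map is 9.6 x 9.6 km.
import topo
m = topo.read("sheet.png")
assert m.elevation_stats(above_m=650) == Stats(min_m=460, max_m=790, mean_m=630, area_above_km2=31.4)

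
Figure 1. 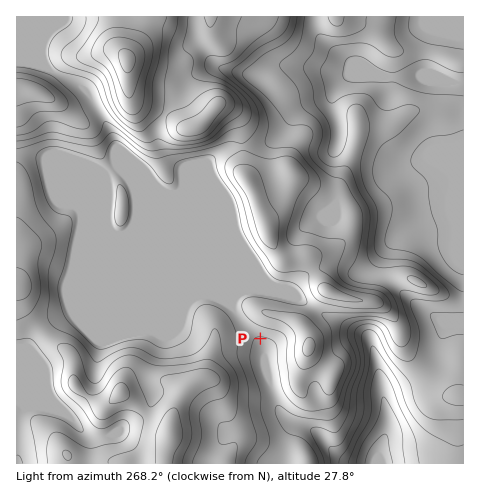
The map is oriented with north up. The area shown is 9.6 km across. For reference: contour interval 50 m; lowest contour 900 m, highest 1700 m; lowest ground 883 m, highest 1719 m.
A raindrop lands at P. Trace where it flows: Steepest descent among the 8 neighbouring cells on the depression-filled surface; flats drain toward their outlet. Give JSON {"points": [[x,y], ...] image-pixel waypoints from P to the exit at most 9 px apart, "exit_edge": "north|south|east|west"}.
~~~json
{"points": [[260, 339], [263, 348], [267, 357], [270, 367], [271, 376], [272, 385], [273, 395], [277, 404], [281, 413], [291, 423], [300, 426], [309, 428], [319, 435], [328, 445], [337, 454], [347, 460], [356, 460], [365, 460], [371, 463]], "exit_edge": "south"}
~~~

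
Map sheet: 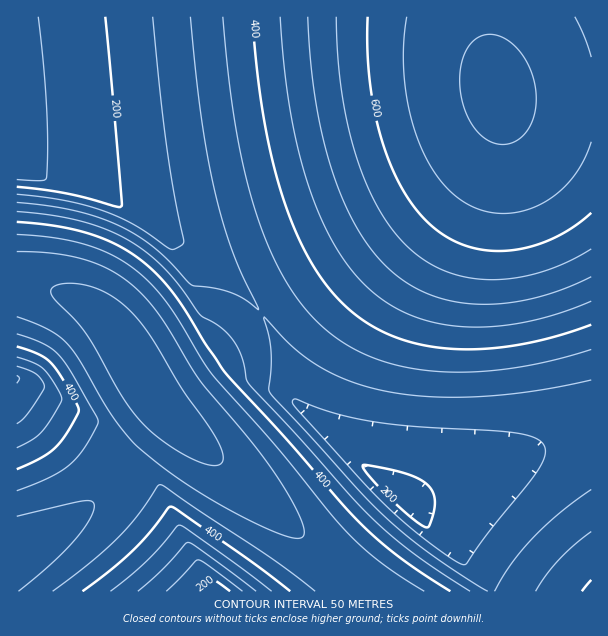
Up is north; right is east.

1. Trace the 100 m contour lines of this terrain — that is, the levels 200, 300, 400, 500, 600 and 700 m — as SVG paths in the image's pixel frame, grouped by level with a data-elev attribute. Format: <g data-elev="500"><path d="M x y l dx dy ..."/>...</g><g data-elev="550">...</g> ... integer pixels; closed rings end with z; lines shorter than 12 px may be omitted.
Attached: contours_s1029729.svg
<g data-elev="200"><path d="M199 591l10-10 3-2 18 12"/><path d="M425 527l-15-11-22-19-20-23-5-9 14 2 27 6 15 6 9 6 5 9 2 10-6 21-1 2z"/><path d="M105 17l17 189-5 1-55-14-45-6"/></g><g data-elev="300"><path d="M138 591l24-21 26-28 10 6 58 43"/><path d="M488 591l-54-35-45-35-27-27-91-99-2-6 2-21 0-20-7-31 29 30 25 19 32 15 37 11 44 5 49 0 54-6 57-11"/><path d="M591 489l-31 24-27 25-22 26-17 27"/><path d="M17 366l19 8 7 7 1 6-16 26-11 11"/><path d="M190 17l11 99 14 75 17 60 26 59-13-11-14-6-15-5-25-4-22-23-16-14-18-13-20-10-20-8-23-6-55-8"/></g><g data-elev="400"><path d="M82 591l28-20 21-19 19-20 18-24 3-1 77 52 42 32"/><path d="M450 591l-31-20-26-19-22-19-21-21-63-72-62-68-49-75-14-17-15-15-25-18-29-12-34-9-42-4"/><path d="M591 580l-9 11"/><path d="M17 347l22 8 12 8 13 18 15 29-11 21-12 16-15 11-24 11"/><path d="M252 17l5 54 7 46 8 42 11 39 13 35 15 30 17 24 19 20 22 17 24 12 27 8 30 5 33 0 35-4 36-8 37-12"/></g><g data-elev="500"><path d="M18 591l33-27 23-24 16-21 4-9 0-6-4-3-9 0-64 15"/><path d="M17 317l31 12 18 14 13 16 26 46 15 22 16 19 26 21 42 28 47 26 37 16 11 1 4-2 1-6-4-14-24-40-25-35-51-60-37-61-22-27-24-19-27-13-34-7-39-2"/><path d="M308 17l3 43 4 39 7 36 10 35 12 31 13 27 15 23 17 18 19 15 21 10 23 7 25 3 27-1 29-5 30-9 28-12"/></g><g data-elev="600"><path d="M368 17l-1 31 3 32 5 31 7 29 9 27 11 22 14 20 15 16 16 12 20 9 19 4 21 1 23-4 22-8 21-12 18-14"/></g><g data-elev="700"><path d="M499 144l8 0 8-2 7-5 5-6 8-18 1-21-6-23-11-18-15-13-9-3-7-1-13 5-9 12-5 17-1 21 4 19 9 18 12 12z"/></g>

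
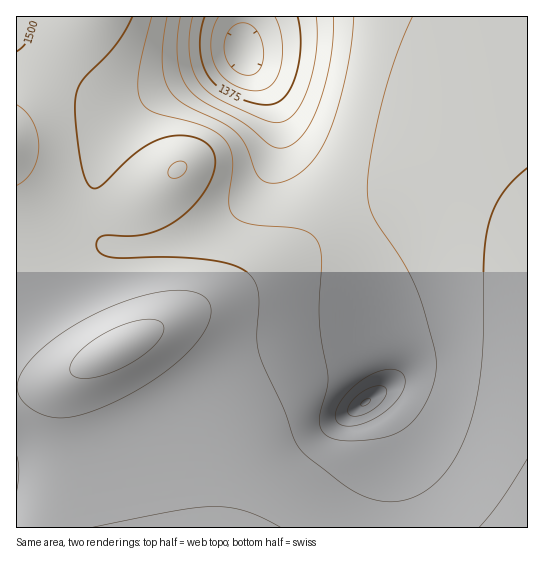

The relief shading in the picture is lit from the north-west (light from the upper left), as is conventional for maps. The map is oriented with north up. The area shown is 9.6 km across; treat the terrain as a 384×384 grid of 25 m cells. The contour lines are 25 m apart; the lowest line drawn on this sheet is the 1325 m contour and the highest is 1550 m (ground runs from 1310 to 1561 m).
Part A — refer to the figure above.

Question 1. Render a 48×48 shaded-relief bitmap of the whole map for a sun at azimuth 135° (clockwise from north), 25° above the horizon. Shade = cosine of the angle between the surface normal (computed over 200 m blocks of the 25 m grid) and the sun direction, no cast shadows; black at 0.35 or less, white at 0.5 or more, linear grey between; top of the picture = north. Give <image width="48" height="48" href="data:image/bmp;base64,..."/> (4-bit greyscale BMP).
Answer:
<image width="48" height="48" href="data:image/bmp;base64,Qk32BAAAAAAAAHYAAAAoAAAAMAAAADAAAAABAAQAAAAAAIAEAAATCwAAEwsAABAAAAAAAAAAAAAAABEREQAiIiIAMzMzAERERABVVVUAZmZmAHd3dwCIiIgAmZmZAKqqqgC7u7sAzMzMAN3d3QDu7u4A////AEVnd3d3d3d3d3d3d3d3d3dmZmZVVWZmZkVmd3d3d3d3d3d3d3d3d3dmZmVVVVZmZkVmd3d3d3d3d3d3d3d3d3dmZmVVVVVmZkVmd3d3d3d3d3d3d3d3d3d2ZmVVVVVmZkVmd3d3d3d3d3d3d3d3d3d2ZmVVVVVmZlVmd3d3d3d3d3d3d3d3d3d2ZmVVVVVWZmZnd3d3d3d3d3d3d3d3dmZmZmVVVVVWZmZ3d3d3d3d3d3d3d4iHZVVWZmVVVVVWZnd4iIh3d3d3d3d3eIiIdTI0VVVVVVVWZoiIiYiIh3d3d3d3eIiaqEAANFVVVVVWZoiJmZmZiId3d3d3eIiazbQAAkVVVVVWZniJmqqqmYiHd3d3eIiazv9gACRVVVVWZmd4mqu7qpmIh3d3iIiJrP/5EBNFVVVWZlZniau7u6qZiId3iIiJms//pTNFVVVmZlVVZ4q7zLuqmIiIiIiImavNyWVVVVVmZkRERWiavMy7qZiIiIiIiJmaqYZVVVZmZkQzM0V4q7zLupmIiIiIiIiIiIdmVVZmZlRDMjNGeau7uqmZiIiIiIiIh3dmZmZmZmVEMiIjVnmquqqZmIiIiIiHd3dmZmZmZmZVQyIiNFaJmqqZmZmYiIiHd3ZmZmZmZnZmVDMiIzRniZmZmZmZiIiId3dmZmZmZnd2ZVQzMzNFZ4iZmZmZiIiId3dmZmZmZnd3dmVUQzNEVneIiImYiIiId3dmZmZmZnd3d2ZlVUREVWZ3iIiIiIiId3dmZmZmZnd3d3d2ZlVVVVZnd4iIiIiHd3d2ZmZmZ4iHd3d3d3ZmZmZmZ3eIiIiHd3d2ZmZmd4iIh3d3d3d3dmZmZnd3iIh3d3d3ZmZnd4iIiHd4iIiIiHdmZmZ3d3d3d3d3ZmZ3d4iIiHd3iImZmYd2ZmZnd3d3d3d3dmd3d5mYiHd3eImqqpmHZVVmZ3d3d3d3d3d3d5mZiHd3d4mru7qXZVVWZnd3d3d3d3d3d6qZiHd2ZnibzMuodlRVVmd3d3d3d3d3d7qpmIdmVWeKvNy5hlREVWZnd3d3d3d3d8uqmIdmVEVoq8zKh1Q0RWZmd3d3d3d3d8uqmIdmVDRGiry6l1QzRFZmZnd3d3d3d7uqmYd2VDM0V5qql1MyNFVmZmd3d3d3d6qpmYh2ZDMjRWeIdlMiI0VmZmZ3d3d3d5mZmYiHZUMzM0VmZUIhI0VmZmZ3d3d3d3iJmIiIdmVDMzNEQzIREjVWZmZnd3d3d3eIiJmYiHZlRDMyIhEQEjRWZmZnd3d3d2eIiJmZmYh3ZlMyERAAETRWZmZnd3d3d2d4iJmZqpmZmHVCEQAAASRWZmZnd3d3d2d3iJmqqqq7updTIREAASNVZmZnd3d3d2d3iJmqu7vMzLl1MiERESNFZmZnd3d3d2Z3iJmru8zd7tuWQyIhESNFZmZ3d3d3d2ZneJmrvM3u/+2oVDMiESNFZmZ3d3d3d2ZneImrzN3v//65dUQyIiNFZmZ3d3d3d2Zmd4mrzd7v//7KdlQzIjNFZmZ3d3d3dw=="/>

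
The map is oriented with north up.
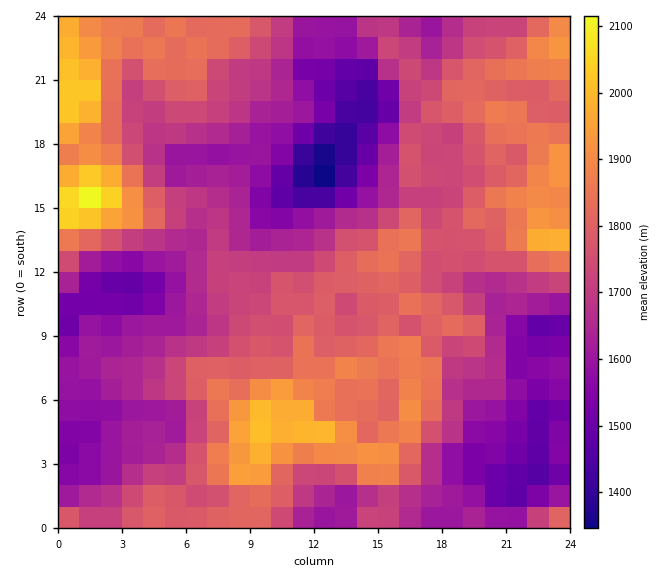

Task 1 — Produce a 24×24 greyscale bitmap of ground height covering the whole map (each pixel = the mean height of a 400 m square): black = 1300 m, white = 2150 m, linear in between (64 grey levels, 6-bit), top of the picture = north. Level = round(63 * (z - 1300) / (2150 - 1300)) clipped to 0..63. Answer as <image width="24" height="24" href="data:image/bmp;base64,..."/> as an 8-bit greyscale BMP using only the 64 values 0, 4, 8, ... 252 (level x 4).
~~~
<image width="24" height="24" href="data:image/bmp;base64,Qk12BgAAAAAAADYEAAAoAAAAGAAAABgAAAABAAgAAAAAAEACAAATCwAAEwsAAAABAAAAAAAAAAAAAAEBAQACAgIAAwMDAAQEBAAFBQUABgYGAAcHBwAICAgACQkJAAoKCgALCwsADAwMAA0NDQAODg4ADw8PABAQEAAREREAEhISABMTEwAUFBQAFRUVABYWFgAXFxcAGBgYABkZGQAaGhoAGxsbABwcHAAdHR0AHh4eAB8fHwAgICAAISEhACIiIgAjIyMAJCQkACUlJQAmJiYAJycnACgoKAApKSkAKioqACsrKwAsLCwALS0tAC4uLgAvLy8AMDAwADExMQAyMjIAMzMzADQ0NAA1NTUANjY2ADc3NwA4ODgAOTk5ADo6OgA7OzsAPDw8AD09PQA+Pj4APz8/AEBAQABBQUEAQkJCAENDQwBEREQARUVFAEZGRgBHR0cASEhIAElJSQBKSkoAS0tLAExMTABNTU0ATk5OAE9PTwBQUFAAUVFRAFJSUgBTU1MAVFRUAFVVVQBWVlYAV1dXAFhYWABZWVkAWlpaAFtbWwBcXFwAXV1dAF5eXgBfX18AYGBgAGFhYQBiYmIAY2NjAGRkZABlZWUAZmZmAGdnZwBoaGgAaWlpAGpqagBra2sAbGxsAG1tbQBubm4Ab29vAHBwcABxcXEAcnJyAHNzcwB0dHQAdXV1AHZ2dgB3d3cAeHh4AHl5eQB6enoAe3t7AHx8fAB9fX0Afn5+AH9/fwCAgIAAgYGBAIKCggCDg4MAhISEAIWFhQCGhoYAh4eHAIiIiACJiYkAioqKAIuLiwCMjIwAjY2NAI6OjgCPj48AkJCQAJGRkQCSkpIAk5OTAJSUlACVlZUAlpaWAJeXlwCYmJgAmZmZAJqamgCbm5sAnJycAJ2dnQCenp4An5+fAKCgoAChoaEAoqKiAKOjowCkpKQApaWlAKampgCnp6cAqKioAKmpqQCqqqoAq6urAKysrACtra0Arq6uAK+vrwCwsLAAsbGxALKysgCzs7MAtLS0ALW1tQC2trYAt7e3ALi4uAC5ubkAurq6ALu7uwC8vLwAvb29AL6+vgC/v78AwMDAAMHBwQDCwsIAw8PDAMTExADFxcUAxsbGAMfHxwDIyMgAycnJAMrKygDLy8sAzMzMAM3NzQDOzs4Az8/PANDQ0ADR0dEA0tLSANPT0wDU1NQA1dXVANbW1gDX19cA2NjYANnZ2QDa2toA29vbANzc3ADd3d0A3t7eAN/f3wDg4OAA4eHhAOLi4gDj4+MA5OTkAOXl5QDm5uYA5+fnAOjo6ADp6ekA6urqAOvr6wDs7OwA7e3tAO7u7gDv7+8A8PDwAPHx8QDy8vIA8/PzAPT09AD19fUA9vb2APf39wD4+PgA+fn5APr6+gD7+/sA/Pz8AP39/QD+/v4A////AIx8fIyUkJCUmJiEZFhcfHxoWFhkWFR8mFxocISQjISImJyUdGRYbHhsZFxUPDRIWExQWGx8eIykwLyYgICIrKyQbFRIPDQwQEhQWGBkbIiovMi4rLC0uLSYbFRISEA0TExMWGBgXHyYwNTIzMy0mKSsiHBQTEQ4SFBQUFhcYHygvNDIyKignJi0nHRYWEw4QFhUYGh0gJSkoLS8rKigoJisoHBoaFBITFhcZGRwgJSUkJSUoKCsqKCopHRwbEhMVFBcXGBkcHR8iIyMoJSUmKSokICEaEhEREBYUFhcXGR0gIiEmJCIjJSIlJyUZEw4PEBAQEBIXGh4gICMjJSEkJCgmIx4YGRcWGREPDhEVGh8fHyMhJCQlJiUhHxsaHB4gIRgVExYXGh8eHh4eISUnKCYhIiEiIigpKiYiHhwaGh0aGBkZHCIiKCkjIiIlKjIyNzUwLiYfGx0aExMVFxscICYgIiclKS4tODw3LSUfHRsZEg0KChAVGh8fHyQpKy0sMjYyKR4XGBkYFA4GAwoSGSIhICEkJiwuKi0qIhwWFhUWFhMIBAgPGCIgICImJCouMSsnIB0dGxoYFhUQCQgNFCEgHyMoKSkoNjMnHx4gIB8dGRgWEQoJDx4jJScqKSQkNjYoHyIlJSAeHBoVDwwKEB8gJiYlJCQmNTIoIignKCAeHRkREQ4NHCAdIyYoKSsrMy8rKCknKCclIR0VFRQXIB4YHSEjJSwuMiwqKicpJycnIx4WFhUdHRkWGx8fICctA=="/>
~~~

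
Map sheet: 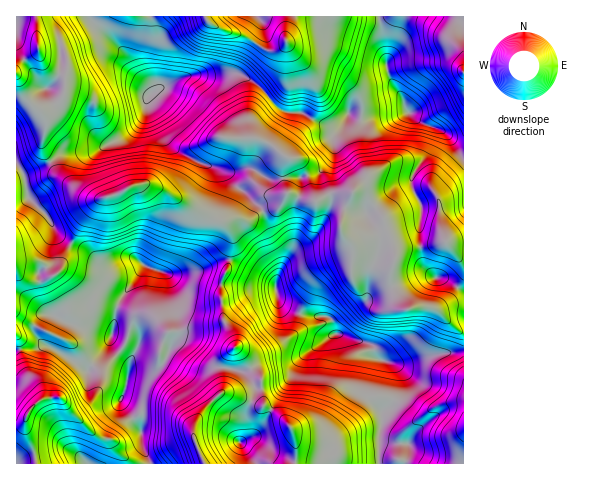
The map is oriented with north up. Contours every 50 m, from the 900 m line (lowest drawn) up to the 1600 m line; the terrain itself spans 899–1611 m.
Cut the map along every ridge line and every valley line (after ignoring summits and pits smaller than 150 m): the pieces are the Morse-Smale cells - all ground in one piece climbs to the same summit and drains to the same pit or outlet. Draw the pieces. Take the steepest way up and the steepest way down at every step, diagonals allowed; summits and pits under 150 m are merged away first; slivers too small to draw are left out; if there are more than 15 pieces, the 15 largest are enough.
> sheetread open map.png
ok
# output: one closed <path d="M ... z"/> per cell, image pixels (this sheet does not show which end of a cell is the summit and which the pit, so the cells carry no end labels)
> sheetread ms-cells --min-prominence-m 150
<path d="M237 73l-22 3-18-2-19 5-30 17-5 22-14 16-31 16-38 5-9 6 0 3 11 14 28 20 14 0 13-4 17-9 14-1 16 6 26 17 26 13 18-2 15 2 14-9 15-4 9-14 28 9-7-27-10-15-15-5-16-13-19-5 1-17 3-4 17-19-14-15z"/><path d="M230 260l-9 21-1 11 4 29 10 18 1 9 11 10 8 16 7 5 2 26 15 9 14 17 4 14-1 18 83 1 4-52 10-8 6-16 1-12-4-9-4-5-14-3-7-15-28-10-6 0-6-16-5-2-23-1-15-6-9-8-2-14-4-6z"/><path d="M351 193l-19 0-16 9-29-9-9 14-15 4-14 9-12-2-17 2 8 8 4 7-2 24 42 22 4 6 2 14 6 5 18 9 23 1 5 2 6 16 6 0 28 10 7 15 26 5 27-8 33-5 1-18-11-7-14-15-11-5-24 3-4-5-10-23 0-10 5-16-6-19-3-3-32 8-11-6-1-15z"/><path d="M269 98l-17 18-3 4-1 17 19 5 16 13 15 5 10 15 8 27 16-9 19 0 3-2 6 0 10 8 14 19 19-14 27-14 6 4 3 8 25-6 0-50-8-3-12-11-24-10-10-9-31 2-12 4-19-5-6 9-10 4-14-5-16-9-21-3z"/><path d="M89 16l-73 1 0 58 9 22 18 16 2 5 1 6-4 23 8 15 13-8 35-4 31-16 14-16 5-22 5-5-2-4-16-16-8-16-36-35z"/><path d="M50 162l-26 13 4 21 18 19 8 15 8 9 25 11 14 13 10 1 13-5 9-1 22 12 12 4 16 0 14-2 21-11 12-2 2-24-4-7-5-6-33-15-26-17-16-6-8 0-9 2-18 10-18 3-12-5-21-16z"/><path d="M229 260l-11 1-21 11-30 2 2 23 8 24 0 18-18 29-5 3-20-1-5 2-3 17-5 9 0 5 20 28 1 15 8 18 54-1-11-26 0-9 9-16 21-20 4-32 8-13-1-8-10-18-4-28 1-12 7-14z"/><path d="M110 339l-5 11-17 21-40-25-24 2-8 3 0 73 4 0 5-3 0 10 10 22 1 11 113-1-7-17-1-15-20-28 5-14 3-27-16-16z"/><path d="M292 16l-202 0 0 2 37 37 8 16 16 16 2 5 25-13 11-3 48-3 18 9 15 16 10-8 6-8 0-47z"/><path d="M378 16l-85 0-7 19 0 47-3 5-14 11 12 12 21 3 16 9 14 5 10-4 6-9 19 5 12-4 19 0 9-2-4-14-9-12-7-17-1-17z"/><path d="M17 164l-1 186 22-2 8-2-12-14 3-10 6-7 10 0 18 9 40 10 7-29 26-40-11-7-9 1-13 5-8 0-16-14-25-11-8-9-8-15-17-16-5-24z"/><path d="M432 190l-29 14-19 14-21-26-9-1-11 24-1 17 4 6 7 3 33-8 3 3 6 19-5 16 0 10 12 26 2 2 12-3 17 2 20 18 10 6 1-135-10 0-15 5z"/><path d="M463 16l-84 1 8 53 7 17 9 12 4 12 13 11 24 10 17 14 3-1z"/><path d="M463 351l-33 5-27 8-11-1 6 8 1 10-7 23-10 8-2 27 9 4 19 2-4 19 60-1z"/><path d="M146 266l-3 0-23 34-9 34-40-10-18-9-10 0-9 14 2 7 9 9 26 14 17 12 17-21 5-11 3 7 15 14 1 14 5-4 20 1 5-3 18-29 1-10-9-32-2-23z"/>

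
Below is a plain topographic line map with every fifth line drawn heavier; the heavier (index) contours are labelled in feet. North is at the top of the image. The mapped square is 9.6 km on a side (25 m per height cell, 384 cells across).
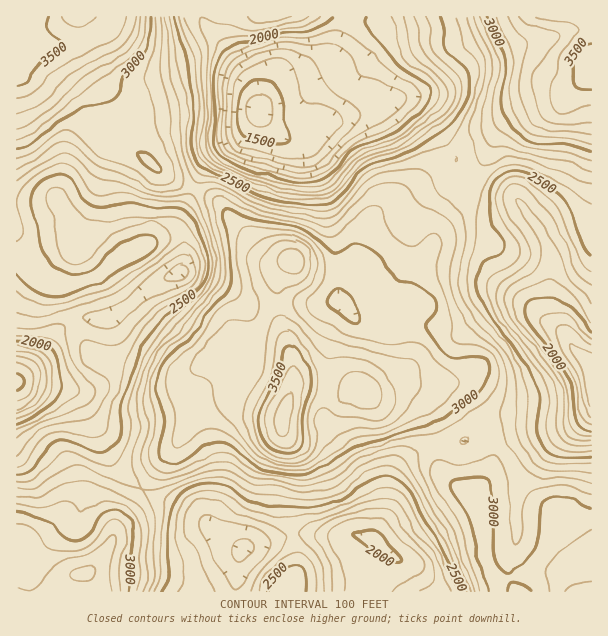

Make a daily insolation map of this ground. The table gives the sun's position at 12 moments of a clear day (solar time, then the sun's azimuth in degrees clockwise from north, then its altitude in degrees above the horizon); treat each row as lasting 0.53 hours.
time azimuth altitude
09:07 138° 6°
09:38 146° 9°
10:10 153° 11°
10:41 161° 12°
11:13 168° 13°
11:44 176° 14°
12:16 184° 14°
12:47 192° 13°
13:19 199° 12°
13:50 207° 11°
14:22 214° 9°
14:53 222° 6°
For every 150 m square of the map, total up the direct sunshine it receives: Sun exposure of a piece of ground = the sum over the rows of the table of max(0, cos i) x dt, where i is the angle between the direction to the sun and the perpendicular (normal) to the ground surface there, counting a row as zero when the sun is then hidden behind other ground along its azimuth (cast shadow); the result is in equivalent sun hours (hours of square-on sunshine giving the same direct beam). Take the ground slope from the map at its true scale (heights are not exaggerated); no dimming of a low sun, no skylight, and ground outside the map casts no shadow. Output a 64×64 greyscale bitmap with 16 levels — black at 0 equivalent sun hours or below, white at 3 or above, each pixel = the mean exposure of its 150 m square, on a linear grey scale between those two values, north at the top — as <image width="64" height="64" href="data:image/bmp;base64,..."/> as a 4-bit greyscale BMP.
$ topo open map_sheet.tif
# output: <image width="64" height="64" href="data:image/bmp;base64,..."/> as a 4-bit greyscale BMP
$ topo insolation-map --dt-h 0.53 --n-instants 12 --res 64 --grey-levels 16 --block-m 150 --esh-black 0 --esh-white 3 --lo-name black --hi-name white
<image width="64" height="64" href="data:image/bmp;base64,Qk12CAAAAAAAAHYAAAAoAAAAQAAAAEAAAAABAAQAAAAAAAAIAAATCwAAEwsAABAAAAAAAAAAAAAAABEREQAiIiIAMzMzAERERABVVVUAZmZmAHd3dwCIiIgAmZmZAKqqqgC7u7sAzMzMAN3d3QDu7u4A////AERVZ4h2VWeJmHdmVEREVWZmZmZmVUMzV5qYZmeIdkMzVVVnd3ZlZnh3dmVEQzM0VVVmZmZUMzNoq6hlZ3d2VERmVEREVmZlVlVmVERDMiI0RVVWZlRDRXmqmGVFVWVVVmZUIRE1d2ZVVVVURVQyIiIzRFVVVVZ4mZmHZUM0VVVVZlQhABRod2ZlVEVVVUQyIiM0RVVWiauqmHZlVERVVVVVVDIRI1d3d2VERWZ3ZmVDNEREVWibu7qXdmZlVVVVVUREQzIzRWZmZlRWeImZmHZnd3Z4iZqrqph2ZmZmZmZVMzNEREMjRFZ3ZmeJq7uqmau7uqqpiJqqmHZmZmZmZlURI0VVQxEjRWd3d4m8zLqrze7ty7mImaqYdmZmZmZVRAASRVVCEBI1eImImrzLurzd7u7cupmaqZh2ZmZlVUQyABI0REIREkeKq6q7u7u7zd3N3Mu6qqqph2ZmZlQzMiIAEiIzMhI0ebzd3cy7zM3d3Lu7u7u7qZhlVVZlQyEREgEiIjMiI1abzv/+3Mze///tu6qqq7qYdUM0VWVCEAARASIjMhIkaJrN7u3czO////3Lu7u6qYdUMiNFVUIQAAEjMzMhEjRXeJq7zMzM3///7czMzMuodUMyI0RUQhAAADREMiESM0VWeJmqu7zN7+y6u83e3bl1REREREQzIQAAMzMhESM0REVXiJqru6u7qHeJvN7u25h2ZlVURDMyEAARERESNEVVRFZ4maqpmZh2VWibze7ty6mHdlVVVEQgAAAAABM0ZmZlVWeJmZh3d2ZmeJq8zMzLuqmHZWZmZUIAAAABIjRWd3dmZ3iIdlVWd3eJqruqmaqqqph2Zmd3ZSEAABEiNEVniHdmd3dlQ0VoiIiaqoh4iJmqqYdmZndmQgASMzNEREV3d3ZmZmUzM1eId4iIdmd3iImZmHZmZlVUIjRVZmZUNFZ3dmZmZUMzRndmZmVVVmd3d4mIdlVERFVEVmeJmGVERVZnd2ZlRDNFZlVEMzRWZmVWZ4dlRDMzRXd3eJqZdkQzRWZ3d2ZURERFVEMiNFZlRERWZlQzIiI1u6h4iIdlRDMjRWd3ZlVVQ0REMiIzRVVDIzREMzIiEjbuyph2VEREMhEjRmZVVWVDM0MiESIjMzMiIiIiIiIjWP/bl2QyIzMyERE0VURVVDMzMhEREiIjNEMhESIRIzV77cuWQzMzMzIhEiNERFVTIjMyESM0QzRVVDIREREkVpu7qpdUREQzIiIiM0RFVUMiIiIzRmdmVmZlMiIhIkV4momqqXZmVEMiIiIzRERVQyIzM0VniId3dlQyIiM0Z5mZiavMuph2QyERESIjNFZlREREVmdmZndmQzIzNFZ4mZiaq8zcy6hkIQAAERI1Z3d4h2ZnZlRFVUREM0RWZ4iZmJqZmau7uoZCEAARI0Z4iJqpd3d2VEREREVVZ4iIiJmZmIZUVomqqHQxASI0Z4d4q6mHd2ZVVVRVVmZ5qqmIiJqHZDIiRoq7qGQzNFZ3d3ial3ZmZWVVVWZnd4mrqYd3mXZTMiI0aKvLl2Zmd3dmZ3dmVVVVVVRVZ3d4iZmId3eJdlREQzM1eKupiIiHZUREQzNERVVURFVnd3d3d2ZneIl2VVZlQyI0V4iImYdUMyEAEiNERERVVWZ3d2ZVRWeIiHZmZndlMiIjRniZh2QyEAABEjRVVVVVVVZmZUM0aIiHZlZmeIdlQzNGiZmHUyAAAAARNFVVVVRERWZUMzV4iHdVVWZ4mZh2ZniaqXYxAAAAAAEjRWZlVDM1ZlQzRoiHdlVVVnmqqqq8zLqYYxAAAAAAABI1VmVUMzVnZERomYh2ZlVniZqqvO/+ynUxAAAAAAAAESRVVVRERXdmVomqmIeId4iJmaq97u24QgAAAAAAAAABIzRFVVRVZ3iJq7qpmaqqmZmZq8zMuYUgAAAAAAAAAAERIzRFVVVnmrzMu6qqvMu6mZq7u6h2UwAAAAAAAAAAAAABI0RVVVes3dzLqqq8zLqqq7updlRCAAAAAAAAAAAAAAABJFVlZ6vd3Luqq7u7uqqqqYZUREMQAAAAAAAAAAAAAAATRWd3ir3dzLu8u7u7qph2ZUREVDAAAAAAAAAAAAAAAAI0Z3eJrN3d3dy7u7qpdmVVVVVmYgAAAAAAAAAAAAAAASNWd4mrzd7t3Kq7updmVVVVVmd1EAAAAAAREREAAAAAETRneJqqvMy6mqu6h2ZmZmZmZ3dAAAAAEiIiIRAAAAABI0V4iIiaqqmZq7qYd3dmZlVWZ2IAAAEjMzMzIhAAAREjNFeId3iZmZmaq6mId2ZlVVVWZTESI0RVVVVDMiIiIzREVnd3d3iZqZmZqZh2ZlVURVVlVURERVZmZmVVVVVWZURFVndmZ4mZiIiZmHdmVVRFVmZ3ZlVVVmZmZmeIiJmHVERVZmVWeHiImaqqmIdmVVVnd4h3ZlVmZmZneKu7uphlVVVVVVZnZ4maq7u7qYdlVWeZmYh3d3ZmZmeJqru6qXdmZVRFZmZneJmaq8y6h2ZVV5q7upmYh3ZneJmImZmIiIiGVERVVWZmZ3iZq7qHZURGis7t3Lu5iIiZiHd4d3eJmYdlQzMzVVVERWiJmYdlQ0WKzf//7tyqmZh3ZmZmZ4mZiHd2RDNmZUMzVniIdlREV4ms7///7LqZh2d3dmZ3iZmImqqXZYh2VDNFZ3dmVEVniIm97u3LqYdmZ3d3d3d4iIibzLqY"/>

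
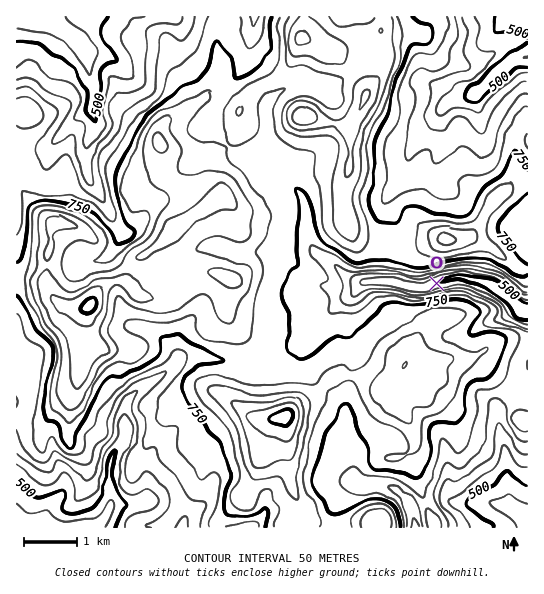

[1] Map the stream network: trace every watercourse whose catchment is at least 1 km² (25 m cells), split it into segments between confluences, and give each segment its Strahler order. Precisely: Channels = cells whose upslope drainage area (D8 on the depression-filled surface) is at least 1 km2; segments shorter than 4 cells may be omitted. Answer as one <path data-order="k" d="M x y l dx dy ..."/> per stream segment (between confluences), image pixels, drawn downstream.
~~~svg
<path data-order="2" d="M37 527l-10 0"/><path data-order="1" d="M262 517l-11 10-4 0"/><path data-order="1" d="M49 507l-3 4 0 12-3 3-5 0-1 1"/><path data-order="2" d="M110 507l-4 8-8 8-4 0-1 2-10 0-1 1-5 0-2 1-38 0"/><path data-order="2" d="M509 506l9 5 5 6 3 0 0 5 1 1 0 3"/><path data-order="1" d="M214 482l-7 16-22 23-2 2 0 4"/><path data-order="1" d="M150 455l-1 3 0 39-2 2-2 3-3 1-4 0-1 2-24 0-3 2"/><path data-order="1" d="M445 450l0 5 1 2 0 13 1 1 0 24 7 7 31 0 1 1 7 0 1 2 12 0 3 1"/><path data-order="1" d="M347 435l2 11 1 1 0 7 1 1 0 19 3 5 8 7 25 0 11 5 9 10 3 5 1 7 2 1 0 4 1 1 0 8 1 0"/><path data-order="1" d="M497 410l1 1 0 15 4 9 0 4 3 6 0 5 1 1 0 35 1 1 0 18 2 1"/><path data-order="2" d="M166 373l-9 6-10 4-8 6-12 12-1 2 0 6-1 1 0 25-6 12-6 10-2 8-1 1 0 41"/><path data-order="1" d="M17 362l0 5"/><path data-order="2" d="M177 362l-11 11"/><path data-order="1" d="M215 359l-5 0-1-1-6 0-1-1-19 0-16 16-1 0"/><path data-order="1" d="M179 349l0 9-2 4"/><path data-order="1" d="M315 335l11-20 15-14 9-4 7-7"/><path data-order="1" d="M138 327l3 0 9 6 5 1 10 8 1 0 11 11 0 9"/><path data-order="1" d="M486 322l15-3 5-2 8-8 4 0"/><path data-order="3" d="M518 309l9 0"/><path data-order="1" d="M355 294l2-4"/><path data-order="2" d="M358 287l5-5"/><path data-order="3" d="M363 282l4 0 2-1 13 0 1 1 12 0 2 1 5 0 1 2 8 1 2 1 10 0 7-2 4 0 4-3 8-1 1-2 6 0 1-1 11 0 1 1 5 0 2 2 4 0 1 1 8 1 7 6 13 6 12 12 0 2"/><path data-order="1" d="M89 261l12 0 1-2 3 0 12-13 4-8 0-7"/><path data-order="1" d="M195 250l7-3 19 0 12 6 37 0 35 34 29 0 7 6 12 0 5-6"/><path data-order="2" d="M121 231l-8-10-2-6-9-18-11-12-2-6 0-4-2-1 0-7-1-1 0-21 9-16 0-10-2-5 0-8"/><path data-order="1" d="M131 231l-10 0"/><path data-order="2" d="M301 194l2 4 0 4 3 7 0 18 1 2 0 5 2 1 0 3 1 1 3 10 8 8 10 5 16 16 8 4 8 0"/><path data-order="1" d="M390 194l9-12 6-9 1-8 1-2 0-4 4-9 24-24 2-8 5-9"/><path data-order="1" d="M293 185l8 8 0 1"/><path data-order="2" d="M290 183l11 11"/><path data-order="1" d="M437 179l-2-1 0-19 7-12 0-38"/><path data-order="1" d="M279 175l2 0 8 8 1 0"/><path data-order="1" d="M54 142l28-28 4-1 7-7"/><path data-order="1" d="M481 125l-2-16-2-7 0-9 4-4"/><path data-order="1" d="M209 123l0-1 6-7 2-2 0-4 9-19 17-19 4-8 2-17 2-7 0-9 2-1 0-12 1 0"/><path data-order="2" d="M442 109l7-7 5-3 5 0 7-2"/><path data-order="2" d="M93 106l0-5 1-2 0-9-1-1 0-4-3-6 0-5-1-1 0-14-3-6"/><path data-order="2" d="M466 97l9-3 0-1 4-4 2 0"/><path data-order="2" d="M481 89l29-27 8-4 7 0 2-1"/><path data-order="1" d="M318 87l-8-1-1-1-16 0-16 9-10 11 0 40 2 1 0 15 1 2 20 20"/><path data-order="1" d="M430 85l4 0 1 1 15 0 11 11 5 0"/><path data-order="1" d="M115 59l-5-2-20 0-4-4"/><path data-order="2" d="M86 53l-1-3-22-21-1 0-11-11-2 0-2-1"/><path data-order="1" d="M510 18l3 0 1-1 13 0"/><path data-order="2" d="M47 17l-24 0"/><path data-order="1" d="M173 17l-126 0"/>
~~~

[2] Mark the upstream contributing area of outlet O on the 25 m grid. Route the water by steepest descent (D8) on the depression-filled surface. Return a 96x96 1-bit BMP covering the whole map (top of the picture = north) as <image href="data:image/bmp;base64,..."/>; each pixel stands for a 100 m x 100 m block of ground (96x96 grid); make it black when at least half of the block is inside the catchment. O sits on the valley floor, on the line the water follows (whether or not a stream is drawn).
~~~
<image width="96" height="96" href="data:image/bmp;base64,Qk2+BAAAAAAAAD4AAAAoAAAAYAAAAGAAAAABAAEAAAAAAIAEAAATCwAAEwsAAAIAAAAAAAAA////AAAAAAAAAAAAAAAAAAAAAAAAAAAAAAAAAAAAAAAAAAAAAAAAAAAAAAAAAAAAAAAAAAAAAAAAAAAAAAAAAAAAAAAAAAAAAAAAAAAAAAAAAAAAAAAAAAAAAAAAAAAAAAAAAAAAAAAAAAAAAAAAAAAAAAAAAAAAAAAAAAAAAAAAAAAAAAAAAAAAAAAAAAAAAAAAAAAAAAAAAAAAAAAAAAAAAAAAAAAAAAAAAAAAAAAAAAAAAAAAAAAAAAAAAAAAAAAAAAAAAAAAAAAAAAAAAAAAAAAAAAAAAAAAAAAAAAAAAAAAAAAAAAAAAAAAAAAAAAAAAAAAAAAAAAAAAAHAAAAAAAAAAAAAAAPwAAAAAAAAAAAAAAP4AAAAAAAAAAAAAAP8AAAAAAAAAAAAAAP/AAAAAAAAAAAAAAP/gAAAAAAAAAAAAAP/wAwAAAAAAAAAAAP/4D4AAAAAAAAAAAP/8/8AAAAAAAAAAAP///8AAAAAAAAAAAP///+AAAAAAAAAAAf///+AAAAAAAAAAAf////AAAAAAAAAAA/////AAAAAAAAAAA/////gAAAAAAAAAB/////gAAAAAAAAAD/////wAAAAAAAAAH/////4AAAAAAAAAP/////8AAAAAAAAAP/////+AAAAAAAAAP/////+AAAAAAAAAP/////+AAAAAAAAAP/////+AAAAAAH4AP/////+AAAAAAP8AP/////+AAAAAAf+AP/////+AAAAAAf/AP/////+AAAAAAf/g//////+AAAAAAP////////+AAAAAAP////////+AAAAAAH////////+AAAAAAD////////+AAAAAAA////////+AAAAAAAf////////AAAAAAAP/////wAAAAAAAAAH/////gAAAAAAAAAD/////AAAAAAAAAAA/////AAAAAAAAAAAf////AAAAAAAAAAAH////AAAAAAAAAAAD////AAAAAAAAAAAA////AAAAAAAAAAAA////AAAAAAAAAAAA////AAAAAAAAAAAA////AAAAAAAAAAAB////AAAAAAAAAAAD////AAAAAAAAAAAD////AAAAAAAAAAAD////gAAAAAAAAAAD////gAAAAAAAAAAAf///gAAAAAAAAAAAP///gAAAAAAAAAAAH///gAAAAAAAAAAAH///gAAAAAAAAAAAH///gAAAAAAAAAAAH///gAAAAAAAAAAAH///gAAAAAAAAAAAD///wAAAAAAAAAAAD///4AAAAAAAAAAAD///4AAAAAAAAAAAB///4AAAAAAAAAAAA///8AAAAAAAAAAAAf//8AAAAAAAAAAAAH//+AAAAAAAAAAAAB///AAAAAAAAAAAAA///gAAAAAAAAAAAAf//gAAAAAAAAAAAAP//gAAAAAAAAAAAAP//wAAAAAAAAAAAAP//wAAAAAAAAAAAAHg/gAAAAAAAAAAAAGAPgAAAAAAAAAAAAAABgAAAAAAAAAAAAAAAAAAAAAAAAAAAAAAAAAAAAAAAAAAAAAAAAAAAA="/>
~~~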